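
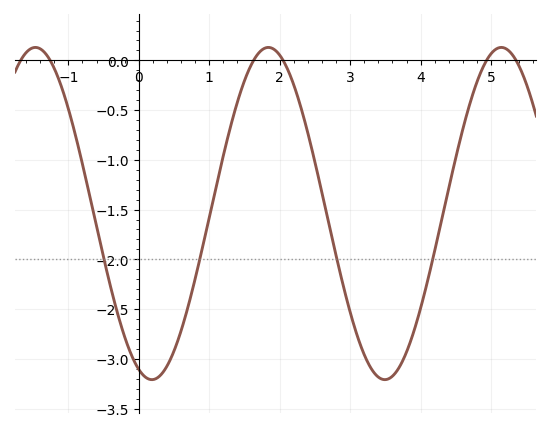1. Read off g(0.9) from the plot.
-1.9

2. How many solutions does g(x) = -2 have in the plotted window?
4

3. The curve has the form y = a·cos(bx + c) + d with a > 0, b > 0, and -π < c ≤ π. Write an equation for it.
y = 1.67cos(1.9x + 2.8) - 1.54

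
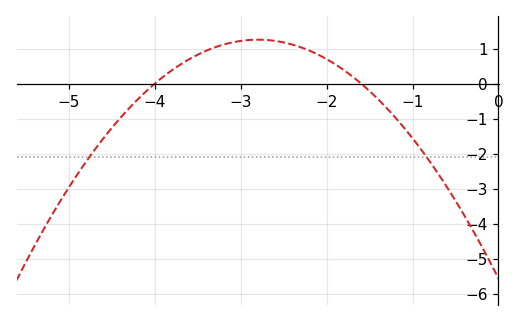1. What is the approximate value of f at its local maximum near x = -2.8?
1.25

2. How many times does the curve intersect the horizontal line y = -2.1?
2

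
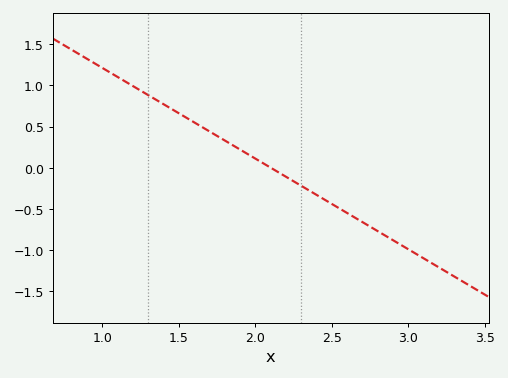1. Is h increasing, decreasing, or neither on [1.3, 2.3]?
decreasing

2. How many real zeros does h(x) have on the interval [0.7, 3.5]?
1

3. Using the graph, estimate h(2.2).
-0.1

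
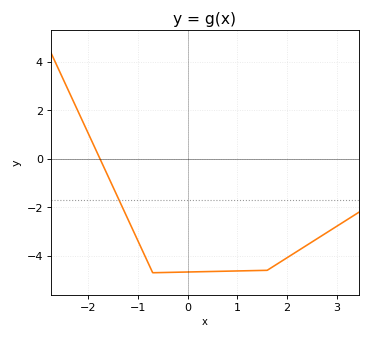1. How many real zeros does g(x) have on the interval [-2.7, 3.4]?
1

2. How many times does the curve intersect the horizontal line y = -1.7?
1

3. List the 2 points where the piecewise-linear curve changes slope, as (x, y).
(-0.7, -4.7); (1.6, -4.6)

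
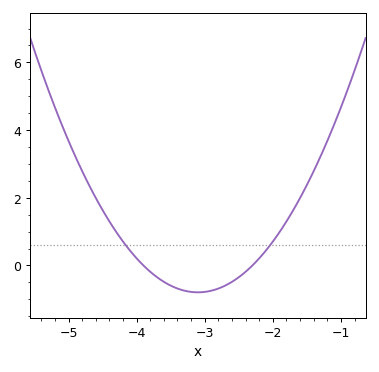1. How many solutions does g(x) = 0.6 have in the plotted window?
2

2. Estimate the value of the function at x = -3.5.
-0.595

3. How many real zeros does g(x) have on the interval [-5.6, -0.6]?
2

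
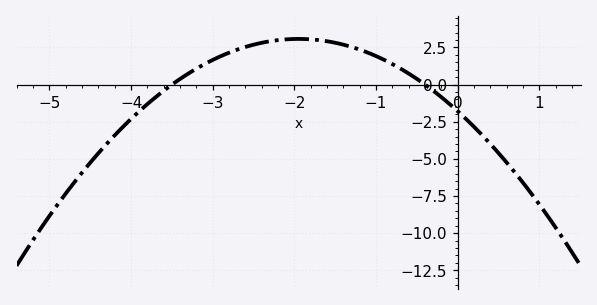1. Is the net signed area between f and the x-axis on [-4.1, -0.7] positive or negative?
positive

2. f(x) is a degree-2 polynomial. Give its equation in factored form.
y = -1.28(x + 3.5)(x + 0.4)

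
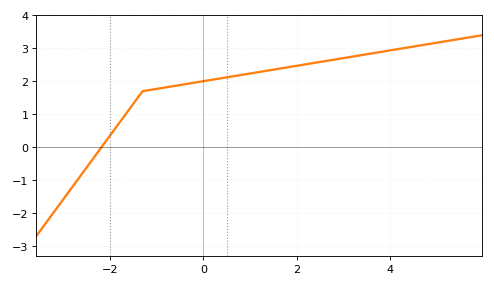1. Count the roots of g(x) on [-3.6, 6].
1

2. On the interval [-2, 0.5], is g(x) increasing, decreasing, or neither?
increasing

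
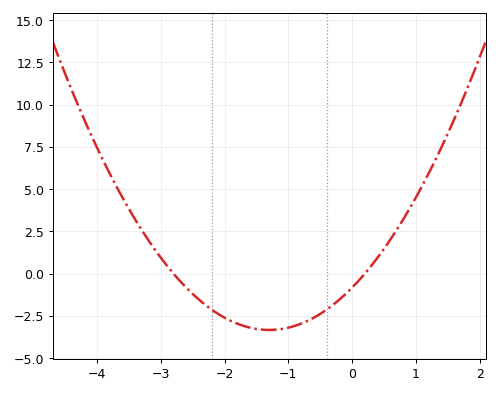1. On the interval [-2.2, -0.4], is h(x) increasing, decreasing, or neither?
neither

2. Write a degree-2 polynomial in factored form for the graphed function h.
y = 1.48(x + 2.8)(x - 0.2)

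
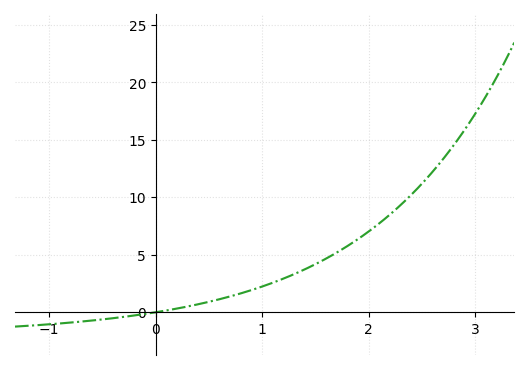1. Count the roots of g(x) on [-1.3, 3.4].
1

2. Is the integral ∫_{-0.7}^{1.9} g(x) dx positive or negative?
positive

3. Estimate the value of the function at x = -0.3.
-0.422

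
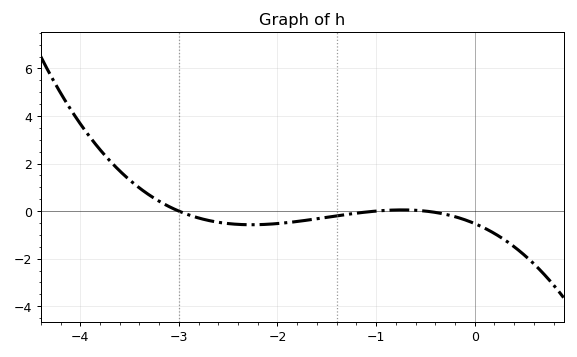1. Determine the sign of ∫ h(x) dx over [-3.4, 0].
negative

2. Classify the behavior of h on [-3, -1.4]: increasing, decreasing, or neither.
neither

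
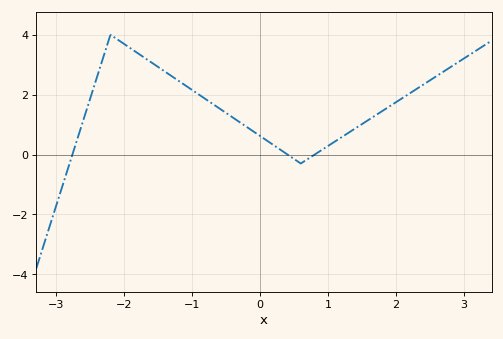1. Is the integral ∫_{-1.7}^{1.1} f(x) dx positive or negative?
positive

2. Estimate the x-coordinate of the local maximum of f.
-2.2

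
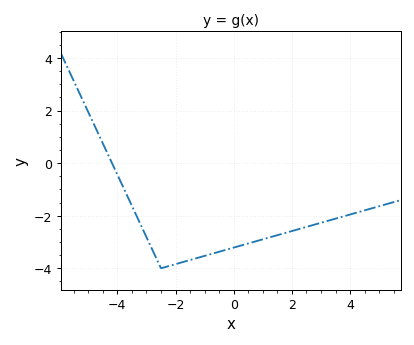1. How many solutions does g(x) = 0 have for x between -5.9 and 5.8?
1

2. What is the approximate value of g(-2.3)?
-3.94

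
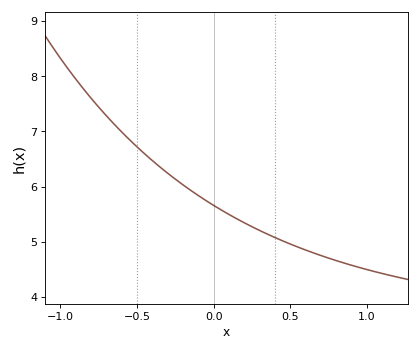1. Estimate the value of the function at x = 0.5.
4.96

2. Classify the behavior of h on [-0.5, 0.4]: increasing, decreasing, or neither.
decreasing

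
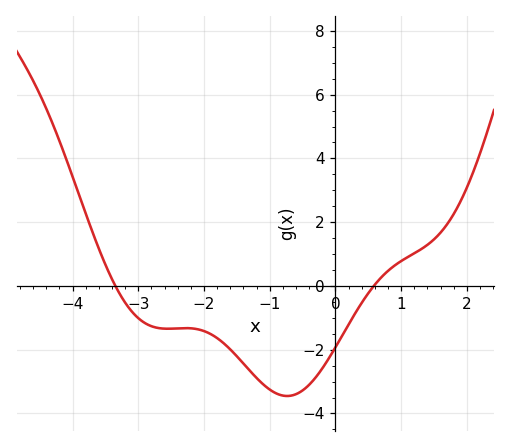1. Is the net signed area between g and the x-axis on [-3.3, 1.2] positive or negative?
negative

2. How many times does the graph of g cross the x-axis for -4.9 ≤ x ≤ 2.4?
2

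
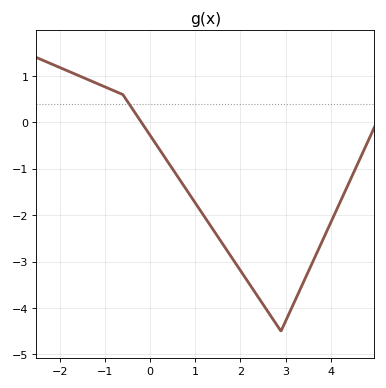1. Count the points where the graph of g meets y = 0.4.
1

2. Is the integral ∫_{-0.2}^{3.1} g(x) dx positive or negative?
negative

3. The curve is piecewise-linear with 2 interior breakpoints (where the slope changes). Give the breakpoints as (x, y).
(-0.6, 0.6); (2.9, -4.5)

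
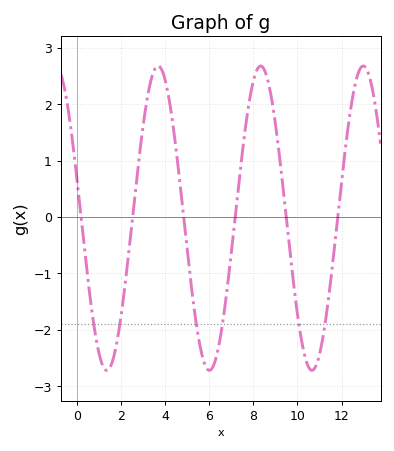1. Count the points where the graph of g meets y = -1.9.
6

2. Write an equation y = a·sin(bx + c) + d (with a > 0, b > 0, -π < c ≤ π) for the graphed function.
y = 2.7sin(1.4x + 2.9) - 0.02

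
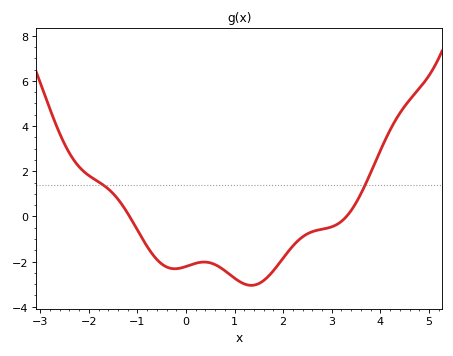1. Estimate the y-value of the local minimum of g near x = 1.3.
-3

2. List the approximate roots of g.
-1.2, 3.4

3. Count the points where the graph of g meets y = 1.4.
2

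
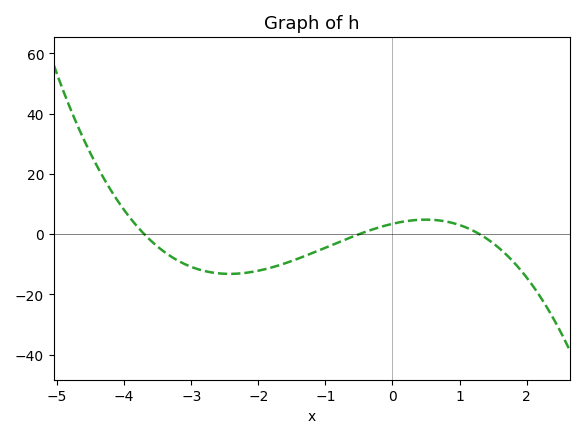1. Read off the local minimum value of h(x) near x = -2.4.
-14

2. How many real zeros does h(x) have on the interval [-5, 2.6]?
3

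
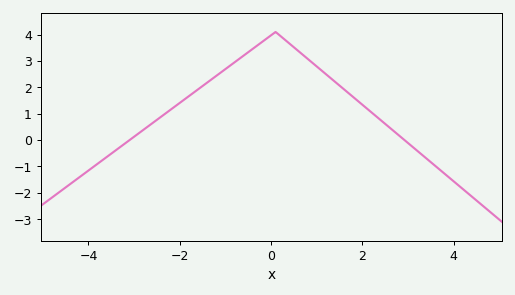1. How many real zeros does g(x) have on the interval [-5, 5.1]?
2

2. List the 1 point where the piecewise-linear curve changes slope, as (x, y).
(0.1, 4.1)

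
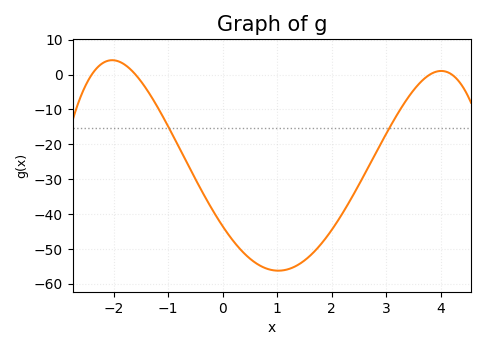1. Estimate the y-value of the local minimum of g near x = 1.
-56.2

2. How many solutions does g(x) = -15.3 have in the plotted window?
2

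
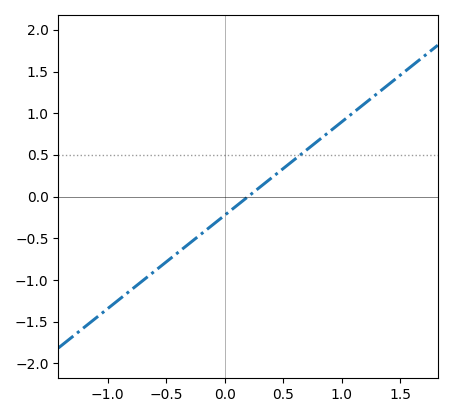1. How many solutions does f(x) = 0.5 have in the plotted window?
1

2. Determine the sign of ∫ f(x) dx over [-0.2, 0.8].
positive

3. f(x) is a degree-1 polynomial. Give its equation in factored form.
y = 1.12(x - 0.2)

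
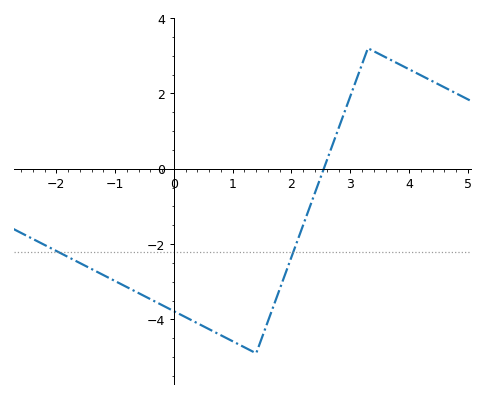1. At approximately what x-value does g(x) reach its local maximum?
3.4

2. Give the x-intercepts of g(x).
2.6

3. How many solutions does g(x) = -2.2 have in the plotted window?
2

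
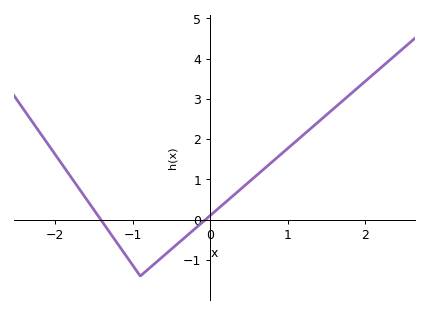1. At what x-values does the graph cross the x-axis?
-1.4, -0.1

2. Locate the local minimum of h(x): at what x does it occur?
-0.9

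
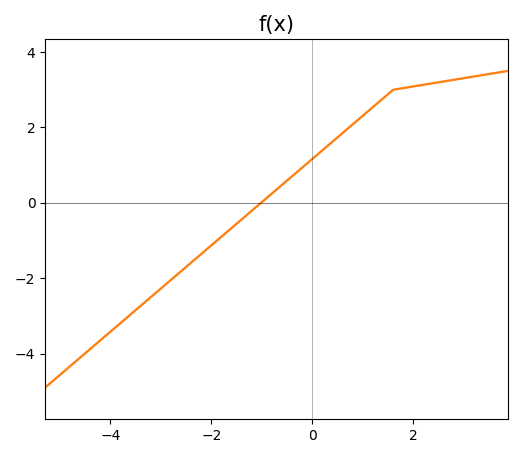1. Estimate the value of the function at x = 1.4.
2.8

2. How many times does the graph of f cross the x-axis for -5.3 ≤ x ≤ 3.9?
1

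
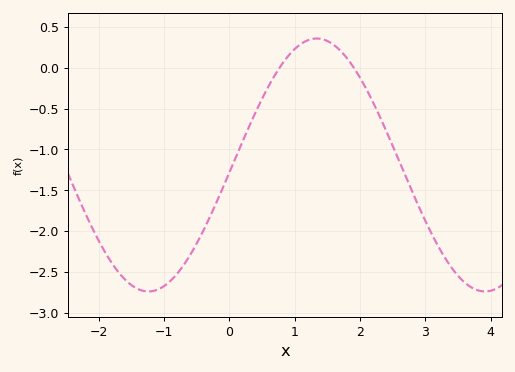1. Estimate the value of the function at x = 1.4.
0.355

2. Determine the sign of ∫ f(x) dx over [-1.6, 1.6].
negative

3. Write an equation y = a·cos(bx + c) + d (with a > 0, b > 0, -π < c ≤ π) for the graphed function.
y = 1.55cos(1.22x - 1.63) - 1.19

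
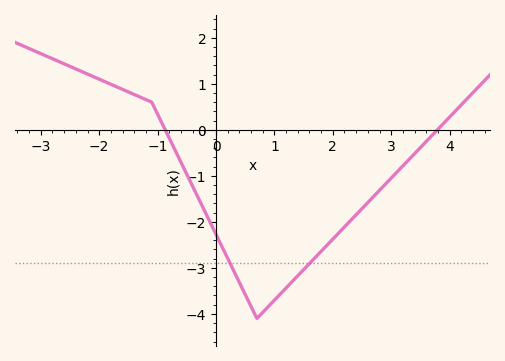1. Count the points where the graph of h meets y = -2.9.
2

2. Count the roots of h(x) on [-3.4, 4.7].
2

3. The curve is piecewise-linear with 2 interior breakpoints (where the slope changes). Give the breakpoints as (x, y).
(-1.1, 0.6); (0.7, -4.1)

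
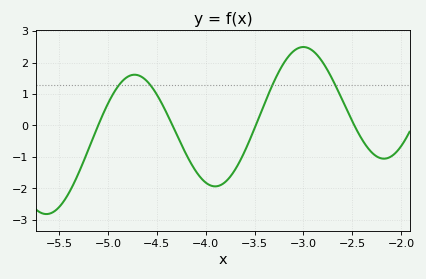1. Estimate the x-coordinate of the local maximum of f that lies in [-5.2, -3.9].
-4.73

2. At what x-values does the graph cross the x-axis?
-5.1, -4.34, -3.49, -2.48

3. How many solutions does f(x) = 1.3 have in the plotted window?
4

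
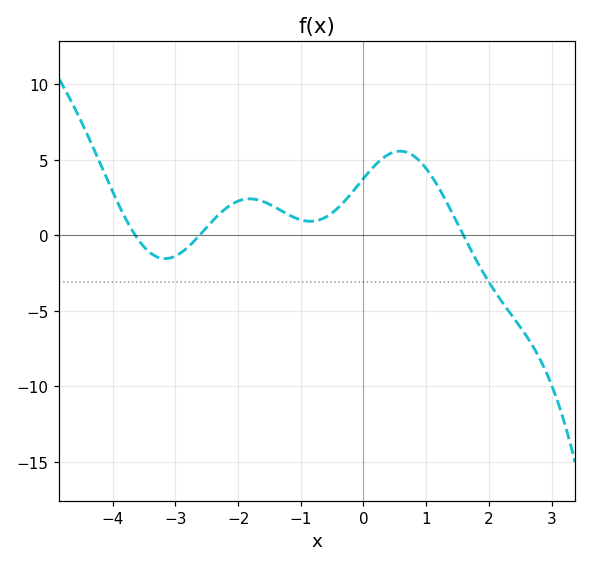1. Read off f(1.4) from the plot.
1.6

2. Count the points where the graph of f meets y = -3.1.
1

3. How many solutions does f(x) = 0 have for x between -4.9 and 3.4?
3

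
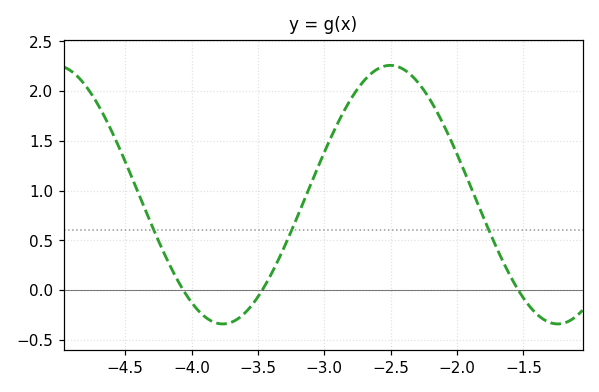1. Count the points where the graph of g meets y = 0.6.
3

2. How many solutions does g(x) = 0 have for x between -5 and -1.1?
3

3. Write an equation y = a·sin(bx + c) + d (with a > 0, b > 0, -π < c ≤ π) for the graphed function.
y = 1.3sin(2.5x + 1.5) + 0.96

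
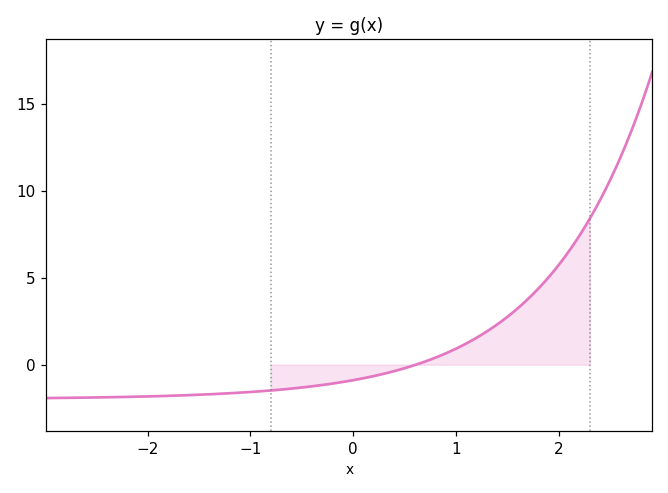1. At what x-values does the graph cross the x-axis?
0.6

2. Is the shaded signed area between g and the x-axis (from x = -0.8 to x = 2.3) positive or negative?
positive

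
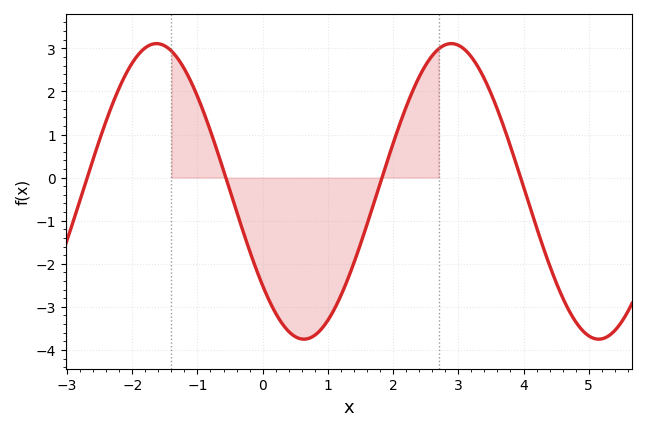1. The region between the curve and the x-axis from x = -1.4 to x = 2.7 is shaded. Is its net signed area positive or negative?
negative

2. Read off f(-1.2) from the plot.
2.52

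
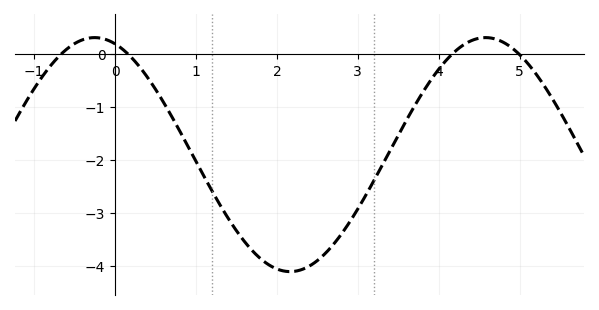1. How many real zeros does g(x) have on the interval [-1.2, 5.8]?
4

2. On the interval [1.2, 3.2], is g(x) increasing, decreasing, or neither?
neither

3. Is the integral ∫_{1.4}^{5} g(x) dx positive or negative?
negative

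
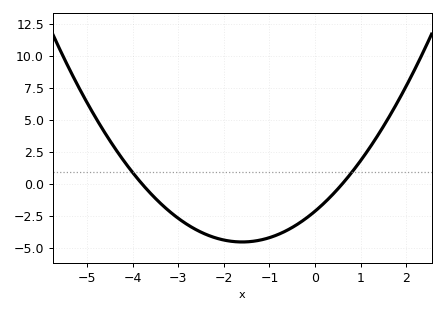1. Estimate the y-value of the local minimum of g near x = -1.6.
-4.6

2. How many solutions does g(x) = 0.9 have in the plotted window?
2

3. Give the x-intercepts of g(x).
-3.8, 0.6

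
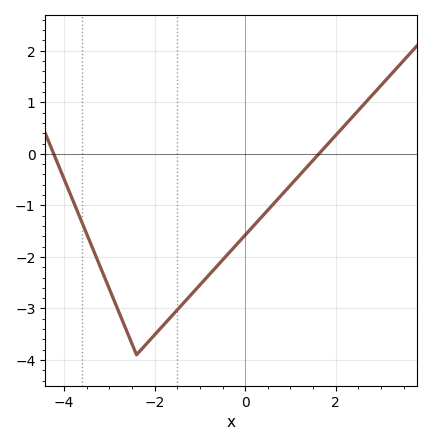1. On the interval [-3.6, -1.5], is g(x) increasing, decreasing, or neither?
neither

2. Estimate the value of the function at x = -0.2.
-1.8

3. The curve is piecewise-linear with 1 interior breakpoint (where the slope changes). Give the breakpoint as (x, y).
(-2.4, -3.9)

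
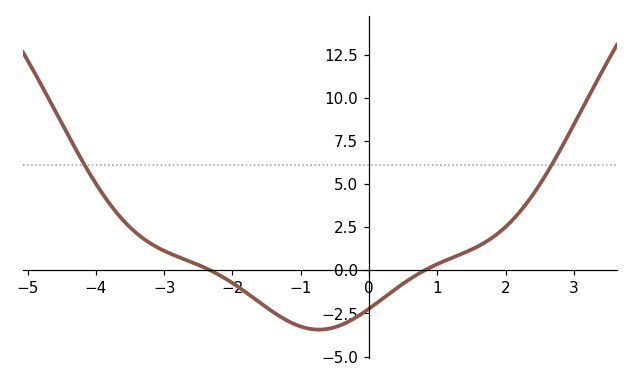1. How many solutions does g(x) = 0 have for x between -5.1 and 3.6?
2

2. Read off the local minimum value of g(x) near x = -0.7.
-3.44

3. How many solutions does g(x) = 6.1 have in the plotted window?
2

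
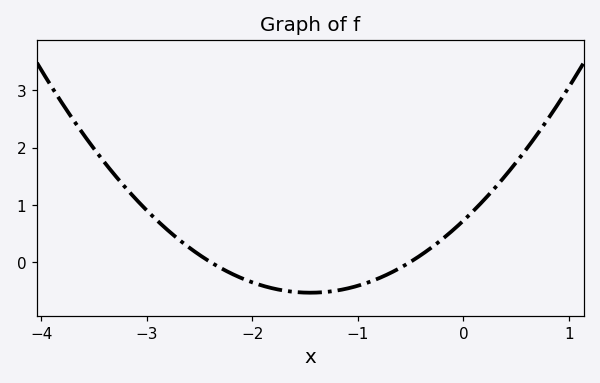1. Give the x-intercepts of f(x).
-2.4, -0.5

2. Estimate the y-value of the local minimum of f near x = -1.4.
-0.542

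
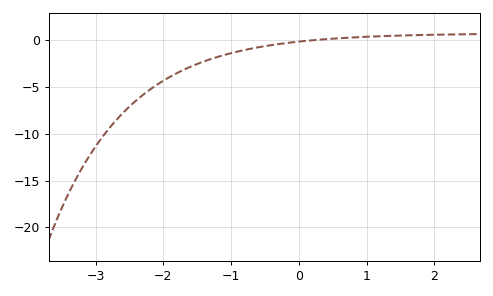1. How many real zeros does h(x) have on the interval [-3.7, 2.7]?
1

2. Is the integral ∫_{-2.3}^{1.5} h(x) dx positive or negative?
negative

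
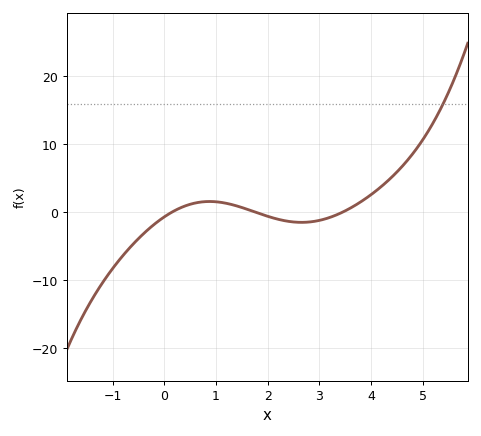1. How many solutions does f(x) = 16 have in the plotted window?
1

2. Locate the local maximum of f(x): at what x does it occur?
0.875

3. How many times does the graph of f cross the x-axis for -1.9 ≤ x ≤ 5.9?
3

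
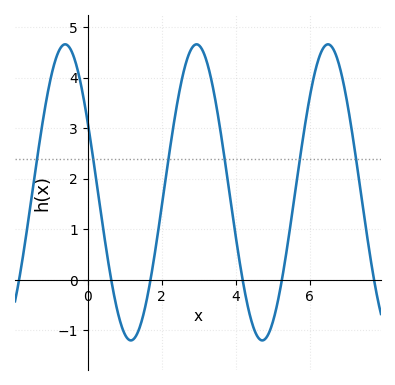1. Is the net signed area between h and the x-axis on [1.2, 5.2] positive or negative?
positive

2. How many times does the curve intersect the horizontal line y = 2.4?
6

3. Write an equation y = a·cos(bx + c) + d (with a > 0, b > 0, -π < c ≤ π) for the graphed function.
y = 2.93cos(1.77x + 1.07) + 1.73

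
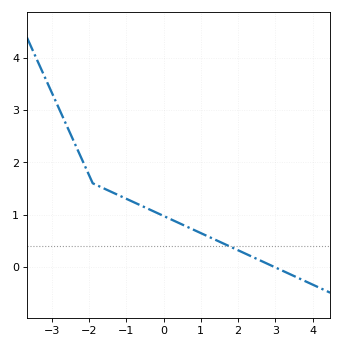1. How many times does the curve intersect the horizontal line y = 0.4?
1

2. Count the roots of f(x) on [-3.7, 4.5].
1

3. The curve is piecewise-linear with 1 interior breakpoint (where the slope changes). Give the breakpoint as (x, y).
(-1.9, 1.6)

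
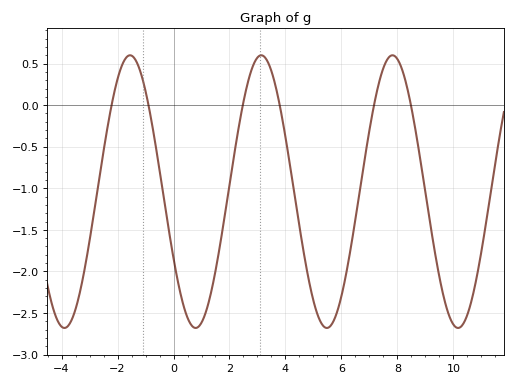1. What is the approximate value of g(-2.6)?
-0.75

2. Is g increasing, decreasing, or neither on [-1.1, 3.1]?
neither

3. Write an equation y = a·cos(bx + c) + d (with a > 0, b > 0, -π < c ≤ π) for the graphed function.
y = 1.64cos(1.3x + 2.1) - 1.04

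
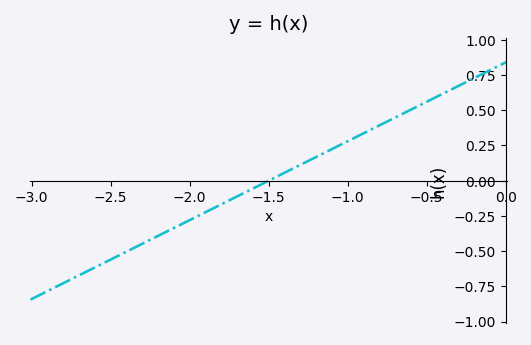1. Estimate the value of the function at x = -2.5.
-0.56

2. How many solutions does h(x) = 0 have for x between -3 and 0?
1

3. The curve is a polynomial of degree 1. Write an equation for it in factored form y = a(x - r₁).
y = 0.56(x + 1.5)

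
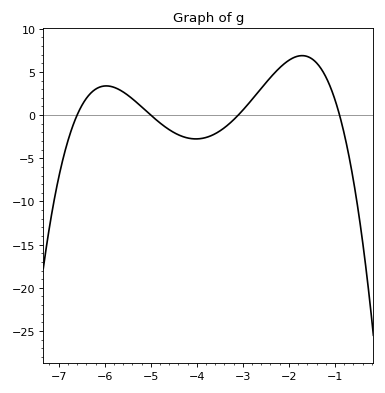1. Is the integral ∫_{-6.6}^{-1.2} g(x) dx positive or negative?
positive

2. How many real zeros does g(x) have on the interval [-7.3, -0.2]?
4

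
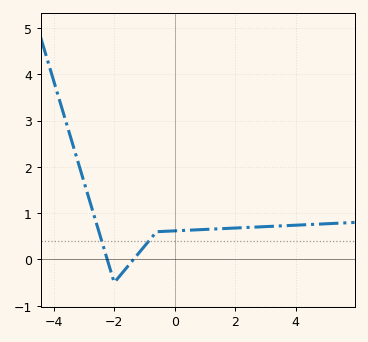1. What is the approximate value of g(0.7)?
0.6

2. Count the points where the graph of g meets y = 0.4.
2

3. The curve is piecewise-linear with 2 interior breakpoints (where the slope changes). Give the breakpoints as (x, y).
(-2, -0.5); (-0.6, 0.6)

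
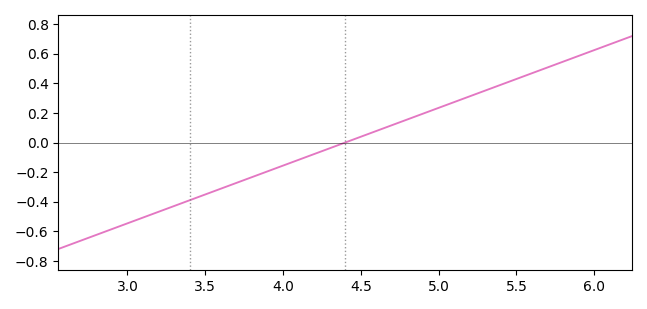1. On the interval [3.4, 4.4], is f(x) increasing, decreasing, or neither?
increasing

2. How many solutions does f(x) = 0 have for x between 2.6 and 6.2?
1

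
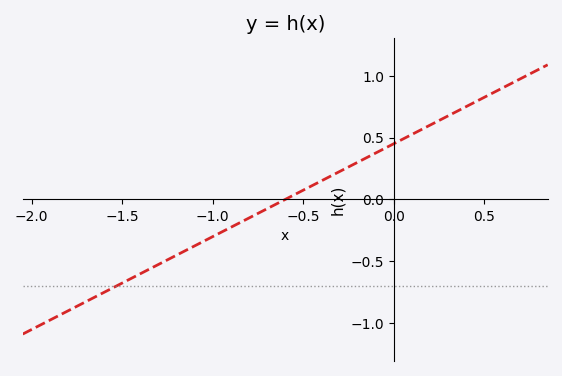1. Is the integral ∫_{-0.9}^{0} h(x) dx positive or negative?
positive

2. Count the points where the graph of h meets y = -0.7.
1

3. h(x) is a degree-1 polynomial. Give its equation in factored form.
y = 0.75(x + 0.6)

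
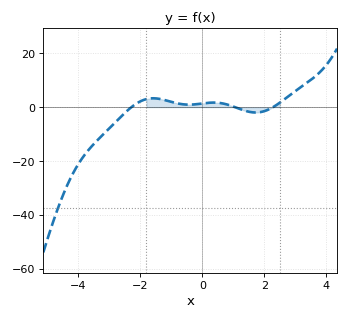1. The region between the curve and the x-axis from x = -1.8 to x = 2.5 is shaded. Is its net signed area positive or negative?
positive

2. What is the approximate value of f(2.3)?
0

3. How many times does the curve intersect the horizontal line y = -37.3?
1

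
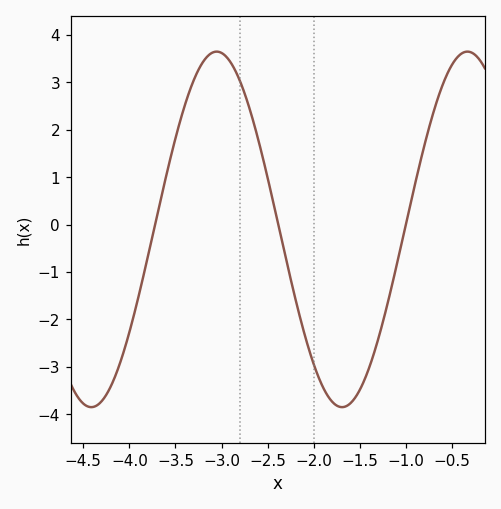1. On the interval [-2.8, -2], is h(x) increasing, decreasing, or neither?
decreasing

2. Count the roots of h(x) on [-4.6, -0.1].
3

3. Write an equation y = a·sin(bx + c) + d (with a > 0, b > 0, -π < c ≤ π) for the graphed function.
y = 3.75sin(2.3x + 2.3) - 0.1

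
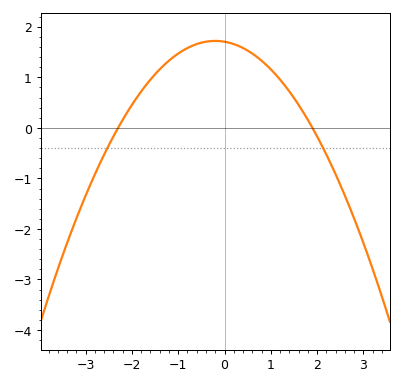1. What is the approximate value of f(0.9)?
1.2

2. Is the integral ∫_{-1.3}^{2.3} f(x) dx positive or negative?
positive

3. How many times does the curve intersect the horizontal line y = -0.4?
2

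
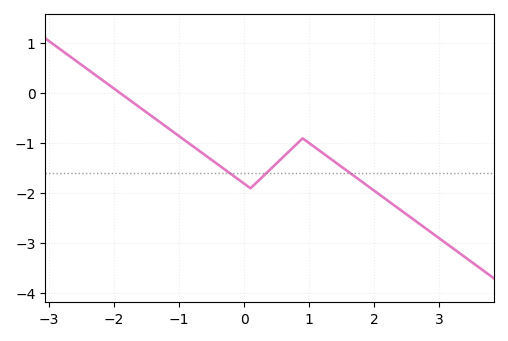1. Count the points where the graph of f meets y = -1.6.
3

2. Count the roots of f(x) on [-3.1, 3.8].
1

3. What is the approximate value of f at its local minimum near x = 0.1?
-1.9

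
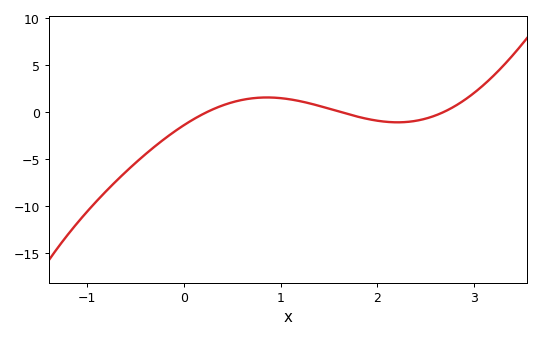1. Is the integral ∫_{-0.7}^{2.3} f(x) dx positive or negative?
negative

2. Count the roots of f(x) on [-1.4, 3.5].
3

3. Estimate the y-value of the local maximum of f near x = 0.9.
1.5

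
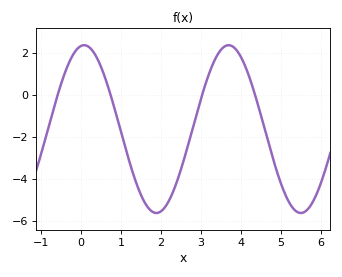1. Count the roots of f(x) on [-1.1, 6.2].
4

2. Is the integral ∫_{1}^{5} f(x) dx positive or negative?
negative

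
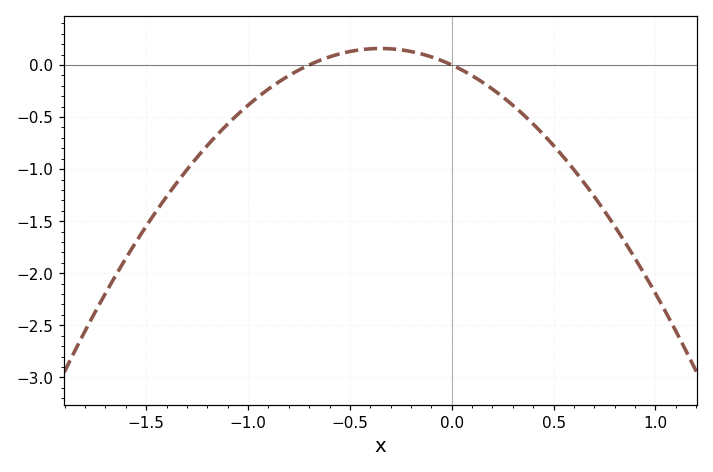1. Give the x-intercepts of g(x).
-0.7, 0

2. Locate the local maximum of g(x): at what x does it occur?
-0.35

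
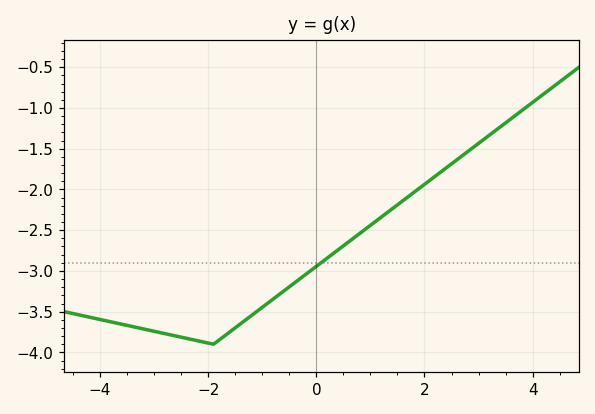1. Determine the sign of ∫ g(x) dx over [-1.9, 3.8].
negative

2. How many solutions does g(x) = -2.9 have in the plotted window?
1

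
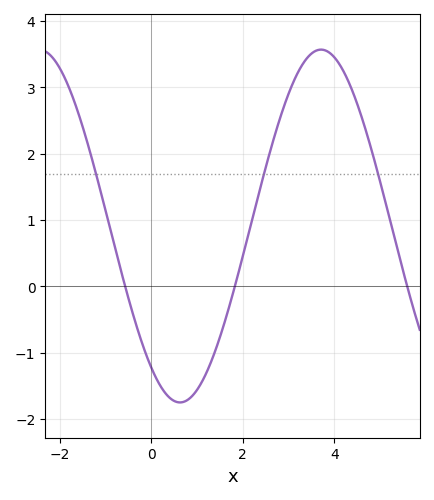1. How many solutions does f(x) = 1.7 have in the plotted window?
3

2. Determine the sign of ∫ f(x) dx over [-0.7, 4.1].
positive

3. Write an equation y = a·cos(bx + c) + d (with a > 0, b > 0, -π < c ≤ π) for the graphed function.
y = 2.66cos(1x + 2.5) + 0.91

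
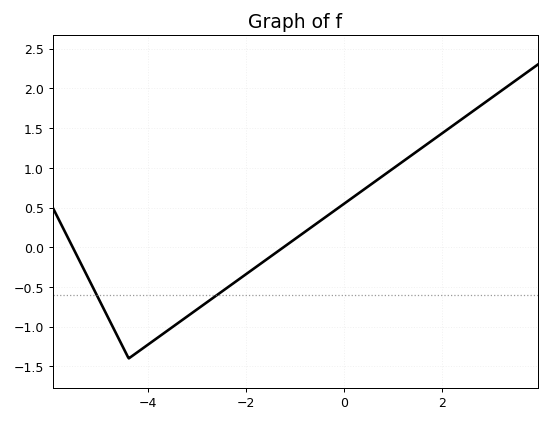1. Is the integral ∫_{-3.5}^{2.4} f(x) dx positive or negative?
positive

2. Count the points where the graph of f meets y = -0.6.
2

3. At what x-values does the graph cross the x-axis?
-5.54, -1.24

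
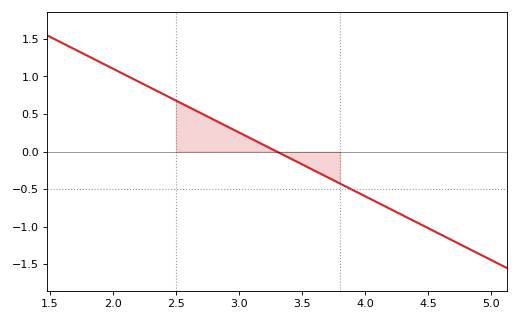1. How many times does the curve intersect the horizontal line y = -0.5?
1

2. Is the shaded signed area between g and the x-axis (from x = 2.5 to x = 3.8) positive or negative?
positive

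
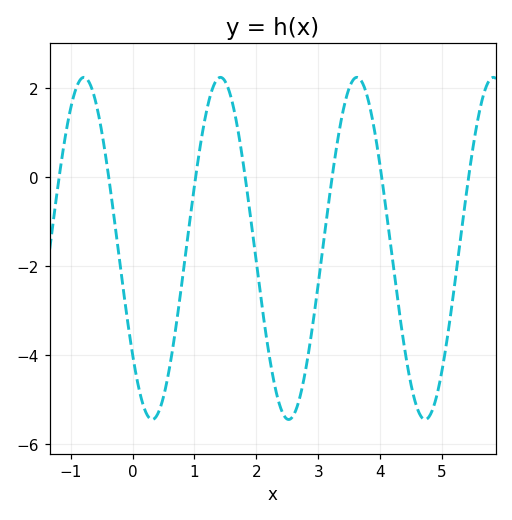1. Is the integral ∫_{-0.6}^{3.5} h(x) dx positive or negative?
negative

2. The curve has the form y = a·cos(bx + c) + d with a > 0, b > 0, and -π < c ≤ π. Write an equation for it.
y = 3.84cos(2.9x + 2.2) - 1.6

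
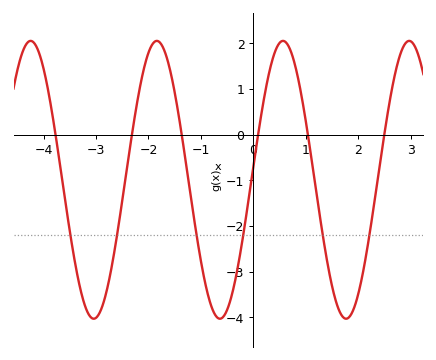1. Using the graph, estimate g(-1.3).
-0.5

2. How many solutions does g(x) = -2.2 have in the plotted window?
6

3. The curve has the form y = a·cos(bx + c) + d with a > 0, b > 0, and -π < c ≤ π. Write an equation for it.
y = 3.04cos(2.6x - 1.5) - 0.99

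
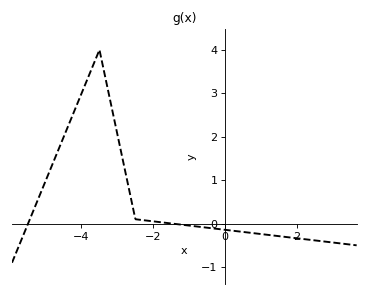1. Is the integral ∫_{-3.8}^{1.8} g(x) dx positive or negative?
positive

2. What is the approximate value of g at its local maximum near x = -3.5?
4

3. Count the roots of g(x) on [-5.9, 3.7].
2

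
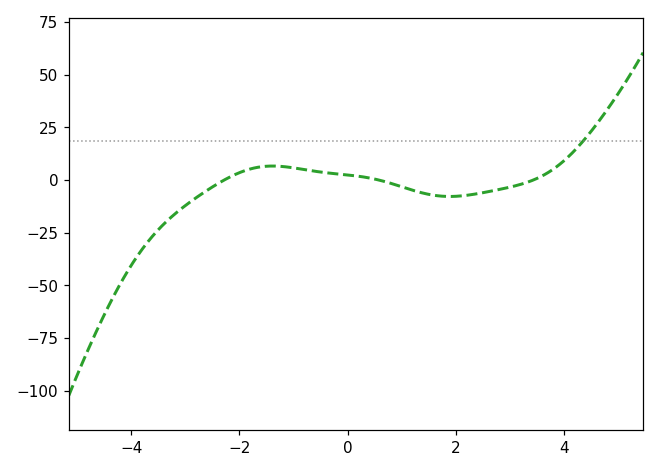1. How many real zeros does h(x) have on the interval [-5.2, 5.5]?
3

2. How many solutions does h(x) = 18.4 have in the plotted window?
1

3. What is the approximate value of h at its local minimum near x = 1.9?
-7.85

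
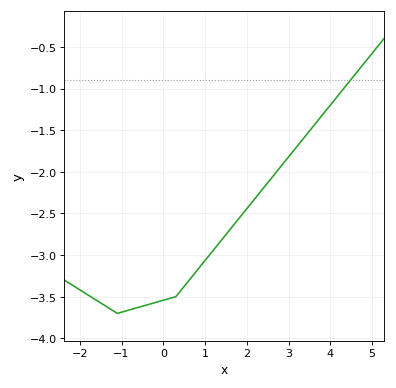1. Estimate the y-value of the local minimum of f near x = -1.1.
-3.7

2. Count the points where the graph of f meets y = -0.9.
1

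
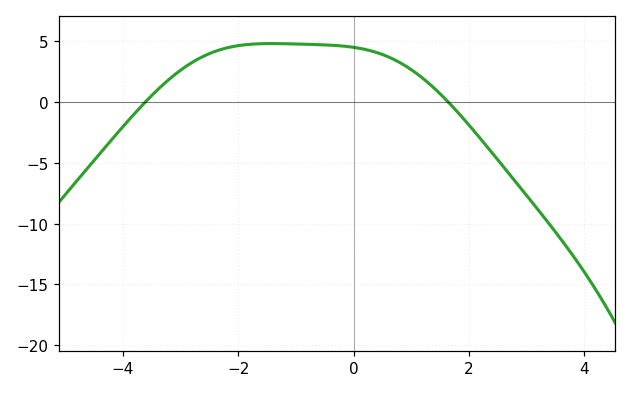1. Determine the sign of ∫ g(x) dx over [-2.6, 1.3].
positive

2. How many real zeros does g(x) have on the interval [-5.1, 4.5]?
2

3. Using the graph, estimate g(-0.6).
4.5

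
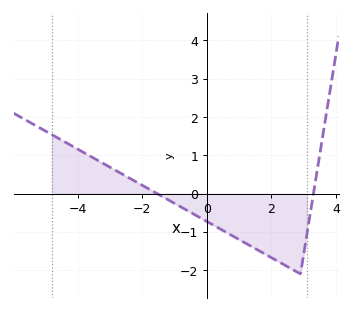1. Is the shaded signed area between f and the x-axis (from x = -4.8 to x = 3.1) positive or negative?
negative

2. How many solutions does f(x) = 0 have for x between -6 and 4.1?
2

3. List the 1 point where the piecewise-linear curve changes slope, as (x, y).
(2.9, -2.1)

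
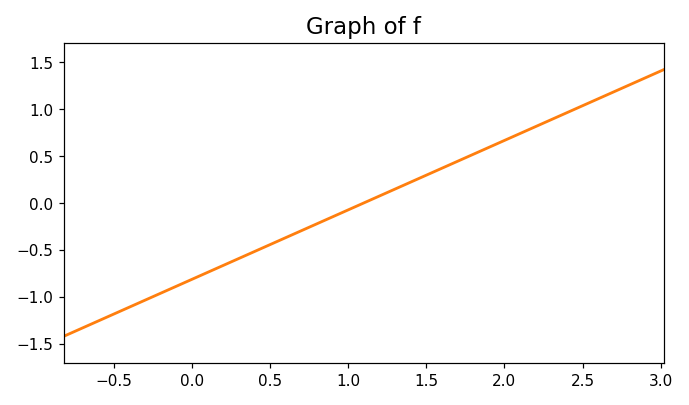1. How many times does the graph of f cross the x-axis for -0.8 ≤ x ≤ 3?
1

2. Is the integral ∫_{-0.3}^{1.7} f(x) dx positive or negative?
negative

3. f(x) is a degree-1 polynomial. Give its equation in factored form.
y = 0.74(x - 1.1)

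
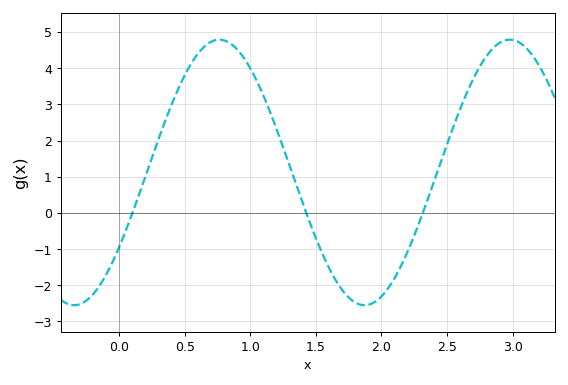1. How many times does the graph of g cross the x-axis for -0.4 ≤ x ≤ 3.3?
3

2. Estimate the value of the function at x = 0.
-1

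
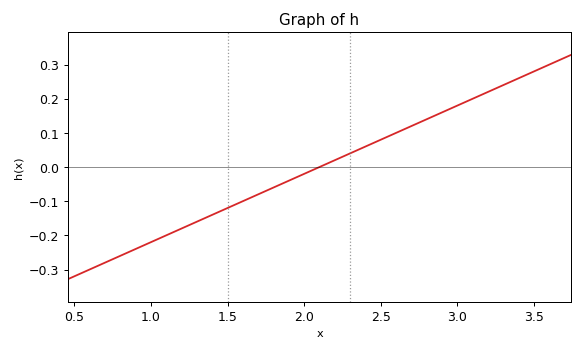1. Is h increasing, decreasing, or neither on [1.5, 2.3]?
increasing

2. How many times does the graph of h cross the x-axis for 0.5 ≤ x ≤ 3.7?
1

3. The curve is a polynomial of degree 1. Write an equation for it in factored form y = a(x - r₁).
y = 0.2(x - 2.1)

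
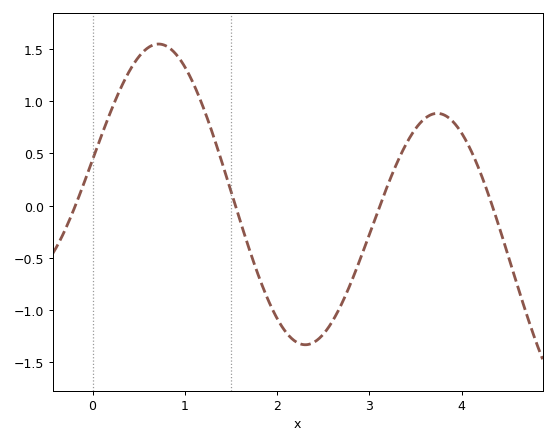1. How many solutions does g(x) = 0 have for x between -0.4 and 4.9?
4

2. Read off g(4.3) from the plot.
0.081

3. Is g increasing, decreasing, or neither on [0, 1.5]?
neither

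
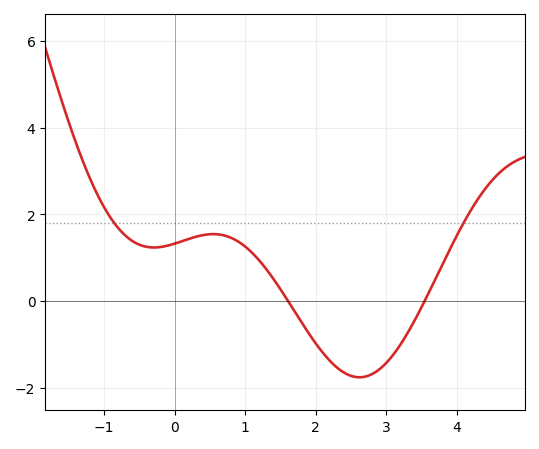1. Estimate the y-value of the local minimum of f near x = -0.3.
1.24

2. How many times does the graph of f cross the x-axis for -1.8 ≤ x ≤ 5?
2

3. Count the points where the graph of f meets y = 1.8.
2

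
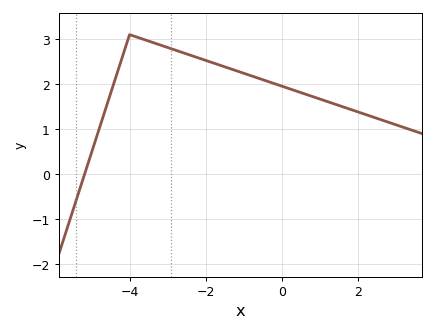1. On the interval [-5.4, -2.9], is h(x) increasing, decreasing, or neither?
neither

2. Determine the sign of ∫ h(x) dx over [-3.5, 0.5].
positive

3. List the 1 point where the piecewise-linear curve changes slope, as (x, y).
(-4, 3.1)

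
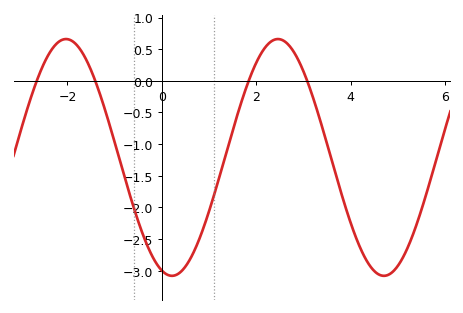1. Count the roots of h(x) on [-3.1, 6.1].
4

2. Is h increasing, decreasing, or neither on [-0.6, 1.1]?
neither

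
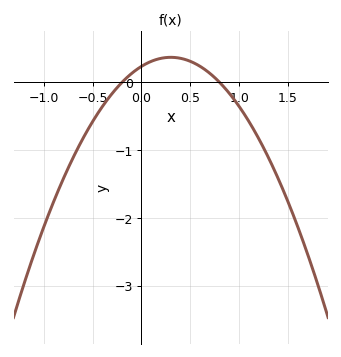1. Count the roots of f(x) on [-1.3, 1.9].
2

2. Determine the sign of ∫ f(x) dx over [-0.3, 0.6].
positive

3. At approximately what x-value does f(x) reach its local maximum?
0.3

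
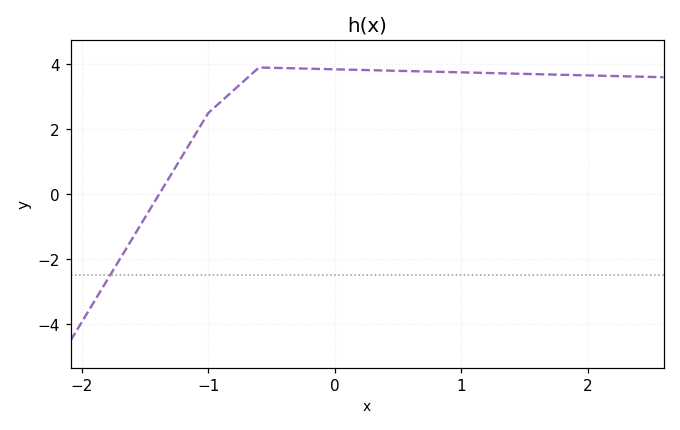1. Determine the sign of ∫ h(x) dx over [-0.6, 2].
positive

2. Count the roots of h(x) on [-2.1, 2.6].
1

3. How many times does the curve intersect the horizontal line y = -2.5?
1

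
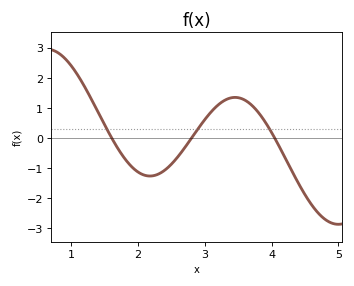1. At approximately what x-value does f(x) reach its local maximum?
3.5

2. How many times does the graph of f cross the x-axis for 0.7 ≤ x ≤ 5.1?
3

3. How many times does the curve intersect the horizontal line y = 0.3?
3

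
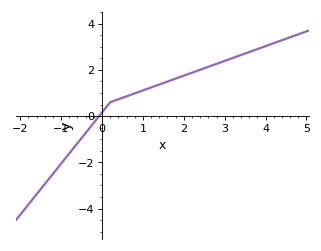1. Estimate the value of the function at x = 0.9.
1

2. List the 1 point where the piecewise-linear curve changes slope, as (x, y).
(0.2, 0.6)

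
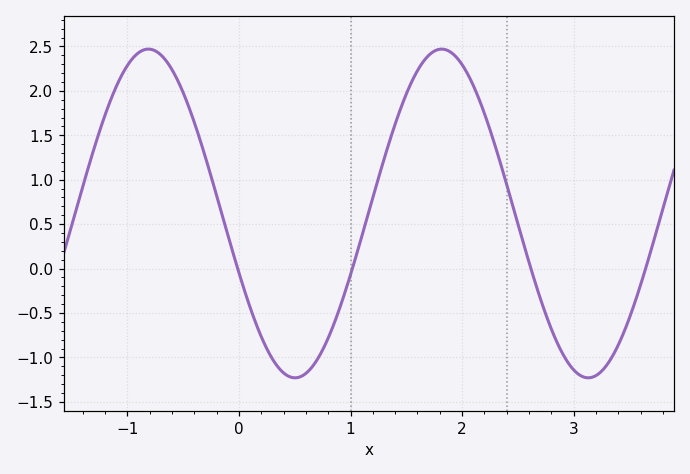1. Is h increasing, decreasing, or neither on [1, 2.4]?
neither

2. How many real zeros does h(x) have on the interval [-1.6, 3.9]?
4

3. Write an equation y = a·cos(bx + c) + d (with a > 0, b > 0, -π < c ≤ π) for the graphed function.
y = 1.85cos(2.4x + 1.9) + 0.62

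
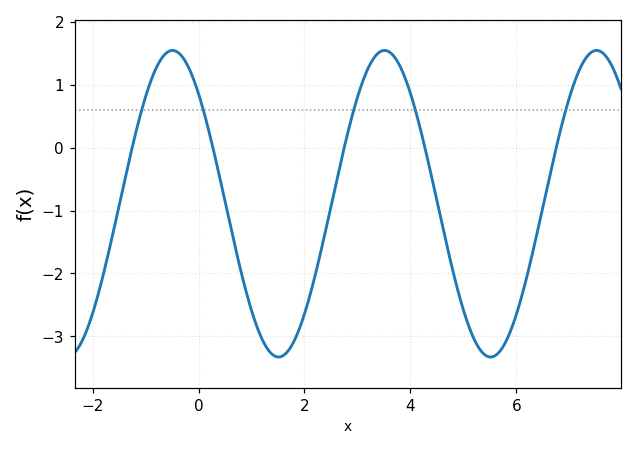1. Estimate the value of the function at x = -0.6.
1.5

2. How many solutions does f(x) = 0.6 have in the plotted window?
5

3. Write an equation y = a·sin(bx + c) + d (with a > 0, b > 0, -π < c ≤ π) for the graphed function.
y = 2.44sin(1.6x + 2.3) - 0.89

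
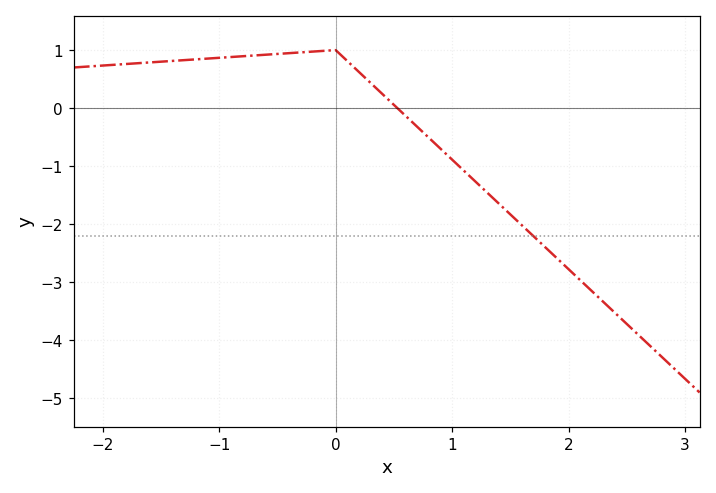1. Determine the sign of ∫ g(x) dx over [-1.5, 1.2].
positive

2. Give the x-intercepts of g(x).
0.53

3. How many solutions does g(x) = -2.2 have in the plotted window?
1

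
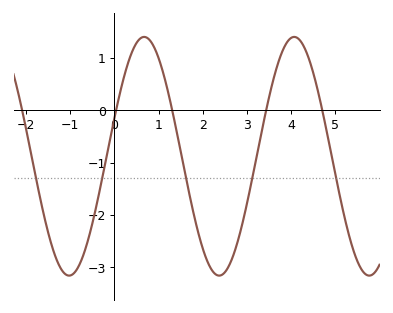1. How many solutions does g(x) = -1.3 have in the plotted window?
5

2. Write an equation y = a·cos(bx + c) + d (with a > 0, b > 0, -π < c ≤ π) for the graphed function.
y = 2.28cos(1.9x - 1.2) - 0.88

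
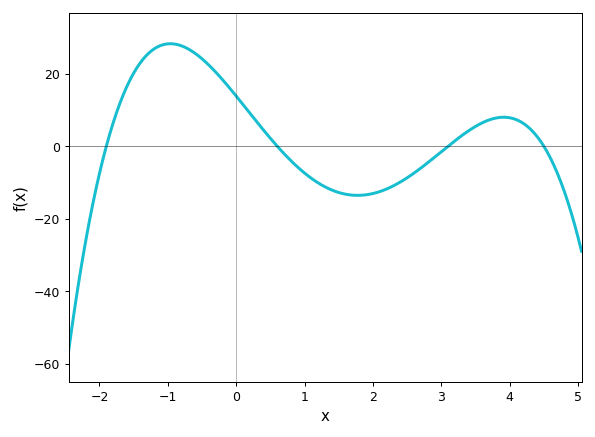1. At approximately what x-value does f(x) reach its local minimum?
1.78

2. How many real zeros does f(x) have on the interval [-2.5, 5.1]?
4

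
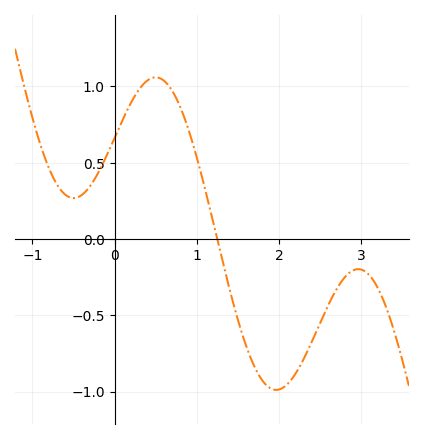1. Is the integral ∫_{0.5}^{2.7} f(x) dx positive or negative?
negative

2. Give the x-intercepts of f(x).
1.25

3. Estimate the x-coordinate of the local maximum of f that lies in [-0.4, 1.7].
0.499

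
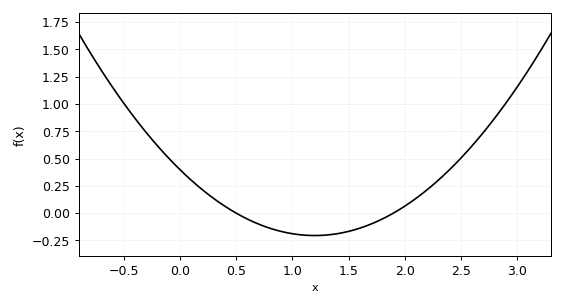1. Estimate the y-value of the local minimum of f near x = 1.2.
-0.206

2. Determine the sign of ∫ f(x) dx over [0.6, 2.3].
negative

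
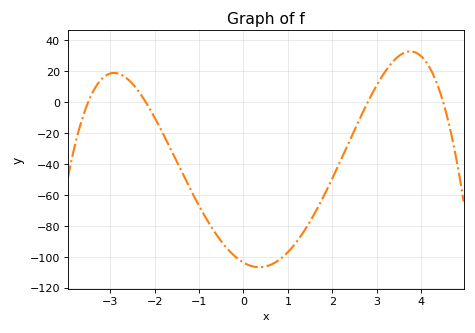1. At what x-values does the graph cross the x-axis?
-3.6, -2.2, 2.8, 4.6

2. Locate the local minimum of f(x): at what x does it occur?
0.4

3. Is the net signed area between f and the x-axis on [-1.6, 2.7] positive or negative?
negative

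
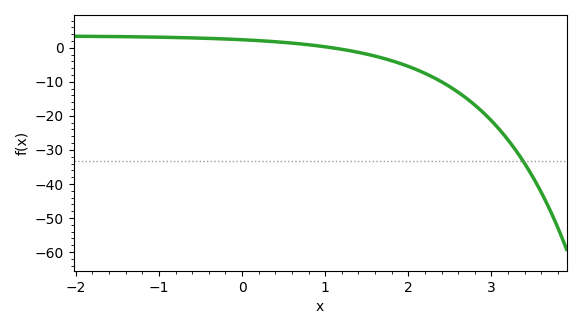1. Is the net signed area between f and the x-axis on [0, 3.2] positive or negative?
negative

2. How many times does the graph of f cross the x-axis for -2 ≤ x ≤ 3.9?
1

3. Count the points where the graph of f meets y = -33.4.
1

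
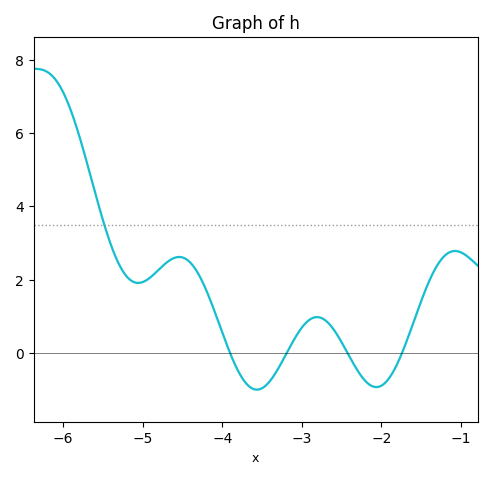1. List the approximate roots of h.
-3.9, -3.2, -2.4, -1.7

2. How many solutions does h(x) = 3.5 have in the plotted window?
1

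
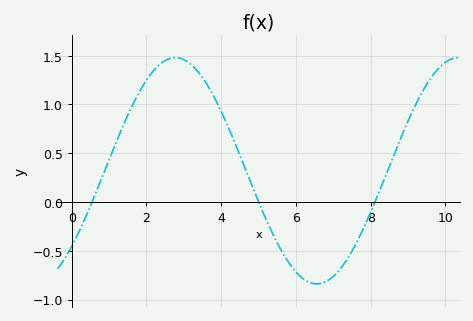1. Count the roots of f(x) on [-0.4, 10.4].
3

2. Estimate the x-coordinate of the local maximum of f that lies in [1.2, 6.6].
2.8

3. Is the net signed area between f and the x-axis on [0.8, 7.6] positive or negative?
positive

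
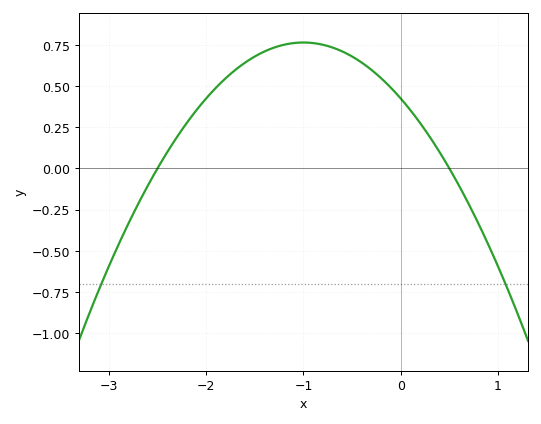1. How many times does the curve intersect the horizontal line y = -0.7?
2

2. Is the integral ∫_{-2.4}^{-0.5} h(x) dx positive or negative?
positive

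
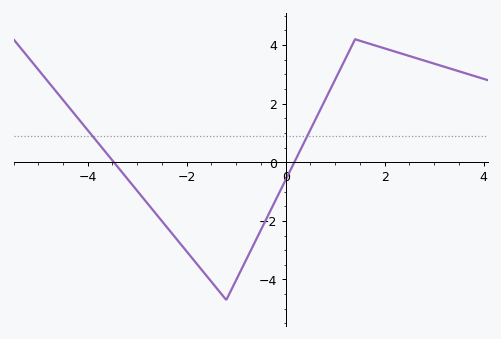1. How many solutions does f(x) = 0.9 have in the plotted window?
2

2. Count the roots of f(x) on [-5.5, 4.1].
2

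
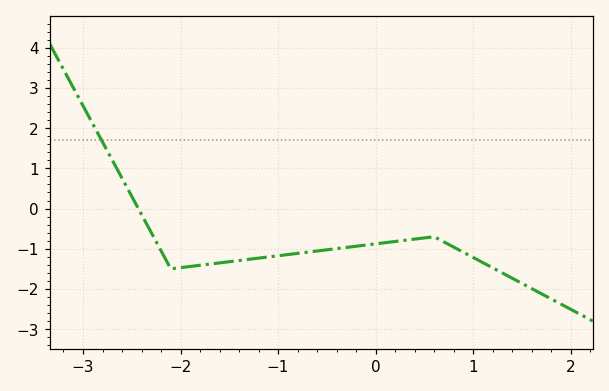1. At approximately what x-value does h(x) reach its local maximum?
0.6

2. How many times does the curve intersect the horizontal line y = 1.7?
1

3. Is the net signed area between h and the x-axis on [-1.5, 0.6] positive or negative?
negative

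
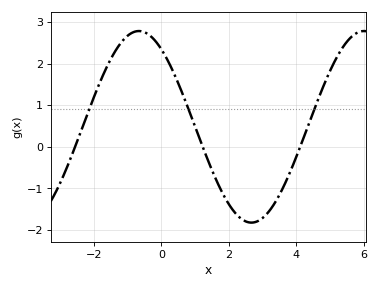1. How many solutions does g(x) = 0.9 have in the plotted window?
3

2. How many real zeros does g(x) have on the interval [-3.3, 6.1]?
3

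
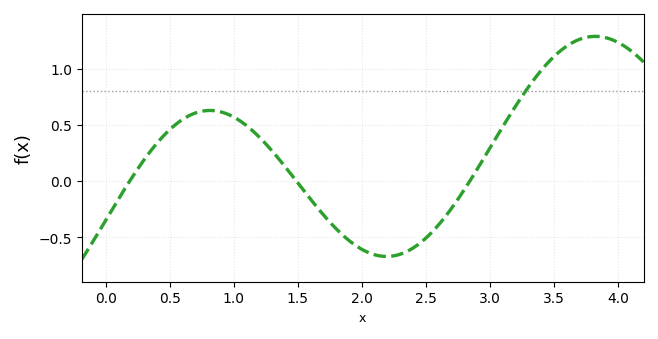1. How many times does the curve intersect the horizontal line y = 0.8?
1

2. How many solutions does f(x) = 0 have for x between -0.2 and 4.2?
3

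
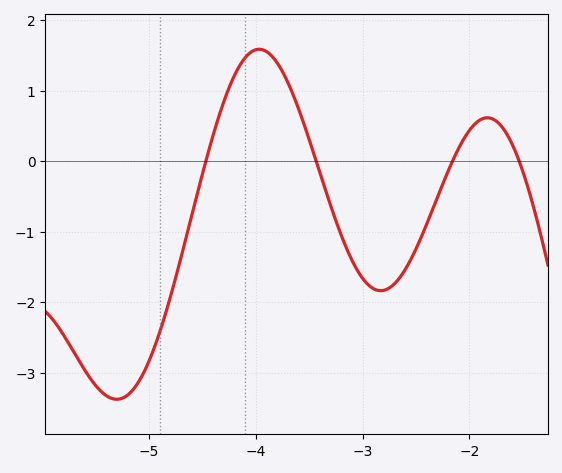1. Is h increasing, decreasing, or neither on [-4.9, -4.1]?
increasing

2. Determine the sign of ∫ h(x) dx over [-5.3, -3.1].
negative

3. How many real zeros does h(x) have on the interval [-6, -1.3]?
4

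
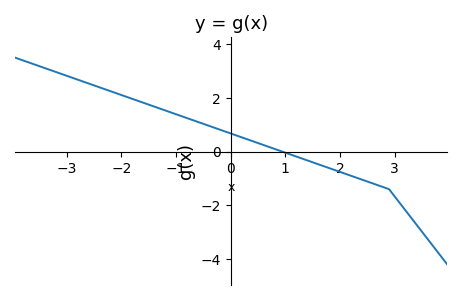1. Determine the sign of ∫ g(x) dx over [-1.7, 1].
positive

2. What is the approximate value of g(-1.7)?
1.8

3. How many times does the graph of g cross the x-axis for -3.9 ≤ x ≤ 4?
1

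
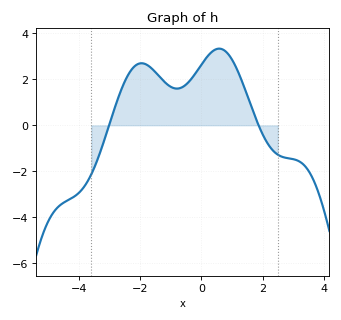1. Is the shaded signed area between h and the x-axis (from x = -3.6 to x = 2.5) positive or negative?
positive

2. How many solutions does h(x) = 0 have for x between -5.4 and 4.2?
2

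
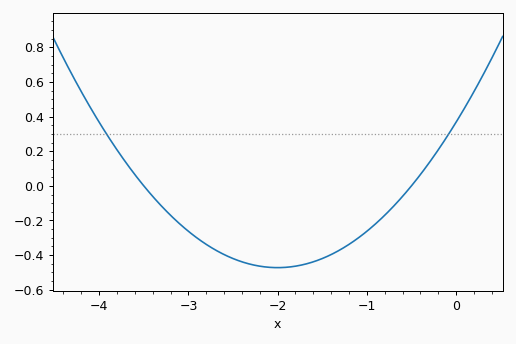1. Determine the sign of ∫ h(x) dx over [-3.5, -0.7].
negative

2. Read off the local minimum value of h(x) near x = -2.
-0.48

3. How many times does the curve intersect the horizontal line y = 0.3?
2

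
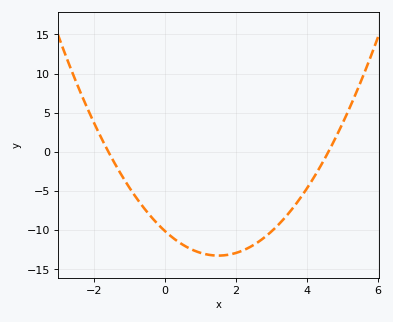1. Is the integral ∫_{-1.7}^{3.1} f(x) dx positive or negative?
negative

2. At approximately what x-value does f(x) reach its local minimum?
1.5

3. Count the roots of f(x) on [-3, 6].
2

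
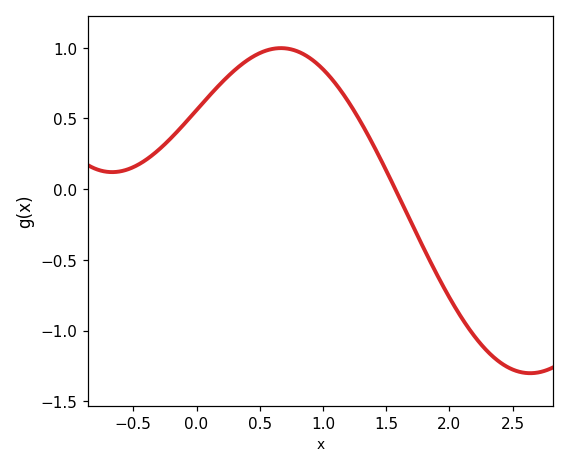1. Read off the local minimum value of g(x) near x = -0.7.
0.121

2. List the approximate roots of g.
1.57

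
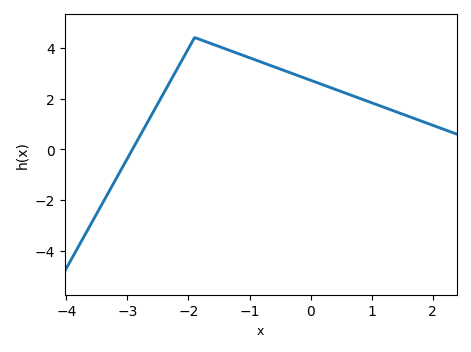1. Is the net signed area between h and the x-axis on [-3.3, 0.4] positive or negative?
positive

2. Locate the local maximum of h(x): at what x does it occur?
-1.9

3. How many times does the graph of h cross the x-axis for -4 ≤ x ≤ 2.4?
1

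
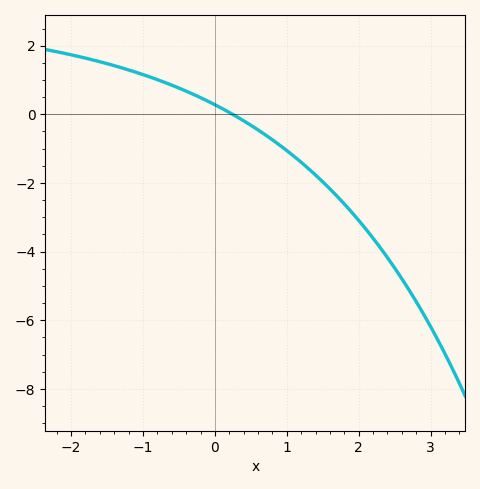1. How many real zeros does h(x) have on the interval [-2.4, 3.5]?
1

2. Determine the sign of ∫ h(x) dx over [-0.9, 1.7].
negative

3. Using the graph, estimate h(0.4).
-0.188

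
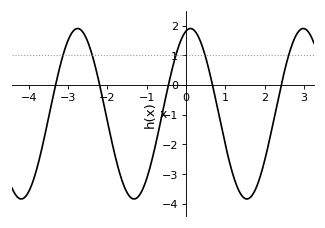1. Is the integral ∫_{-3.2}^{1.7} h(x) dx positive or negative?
negative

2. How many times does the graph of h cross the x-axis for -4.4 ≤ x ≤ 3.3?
5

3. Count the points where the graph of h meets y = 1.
5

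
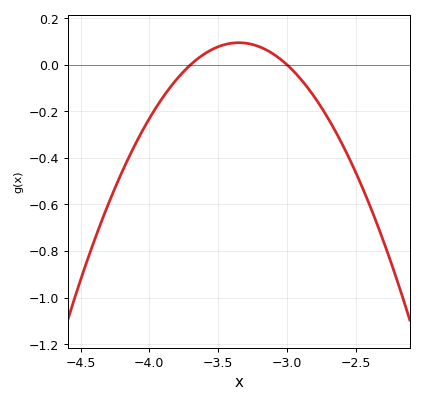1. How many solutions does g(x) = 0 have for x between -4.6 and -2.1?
2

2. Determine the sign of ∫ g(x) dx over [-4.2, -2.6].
negative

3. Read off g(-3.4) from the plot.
0.1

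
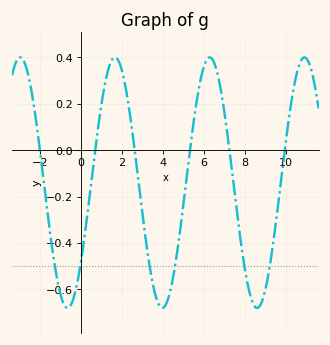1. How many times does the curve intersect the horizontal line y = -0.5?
6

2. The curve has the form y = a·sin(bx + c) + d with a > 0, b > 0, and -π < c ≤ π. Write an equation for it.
y = 0.54sin(1.36x - 0.7) - 0.14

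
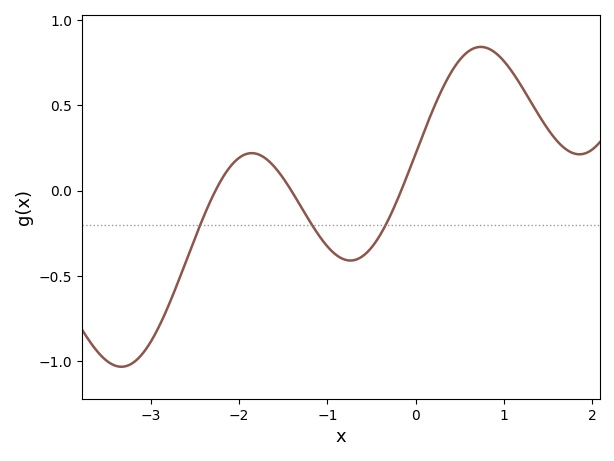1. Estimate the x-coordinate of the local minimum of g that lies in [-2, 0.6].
-0.7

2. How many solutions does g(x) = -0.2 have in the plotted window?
3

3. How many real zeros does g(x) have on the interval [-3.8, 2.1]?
3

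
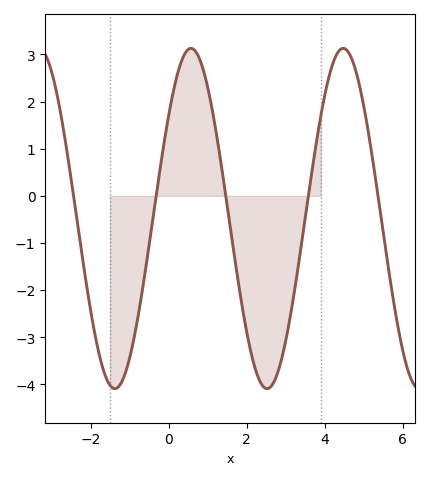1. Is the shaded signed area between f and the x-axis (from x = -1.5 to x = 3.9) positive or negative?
negative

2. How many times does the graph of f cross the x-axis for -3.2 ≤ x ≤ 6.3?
5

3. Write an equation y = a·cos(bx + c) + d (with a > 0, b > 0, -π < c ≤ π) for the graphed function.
y = 3.61cos(1.61x - 0.922) - 0.48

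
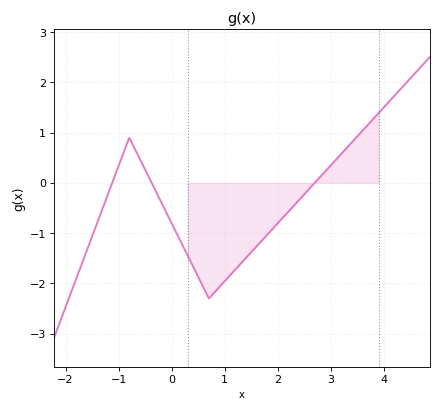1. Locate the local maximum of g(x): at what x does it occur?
-0.8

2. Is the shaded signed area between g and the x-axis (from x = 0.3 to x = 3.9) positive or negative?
negative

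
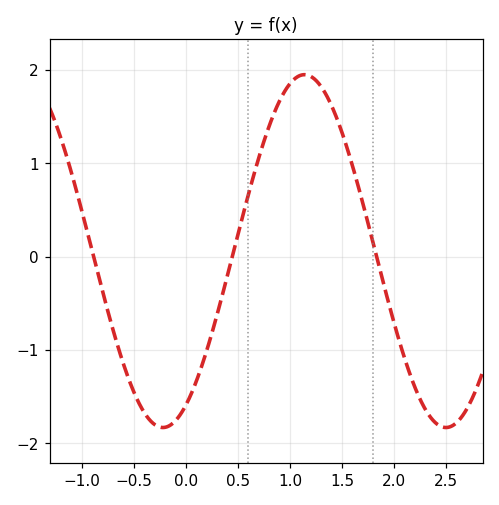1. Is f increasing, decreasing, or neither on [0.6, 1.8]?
neither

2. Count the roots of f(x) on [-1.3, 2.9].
3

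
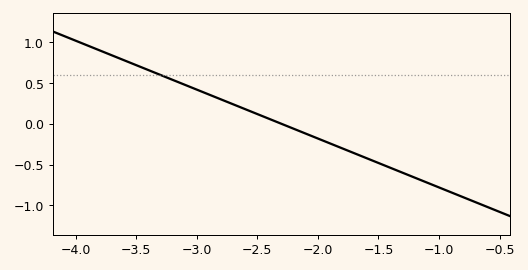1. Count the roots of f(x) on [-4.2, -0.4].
1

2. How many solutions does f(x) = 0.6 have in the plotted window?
1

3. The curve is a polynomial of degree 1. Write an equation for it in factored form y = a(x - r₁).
y = -0.6(x + 2.3)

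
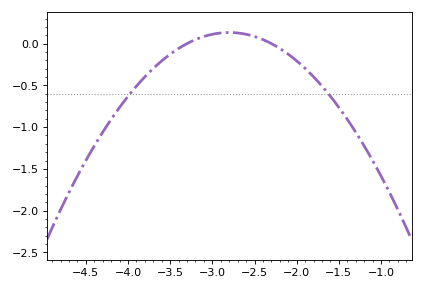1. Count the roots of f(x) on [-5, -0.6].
2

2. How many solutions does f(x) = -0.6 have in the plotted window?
2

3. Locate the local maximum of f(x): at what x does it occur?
-2.8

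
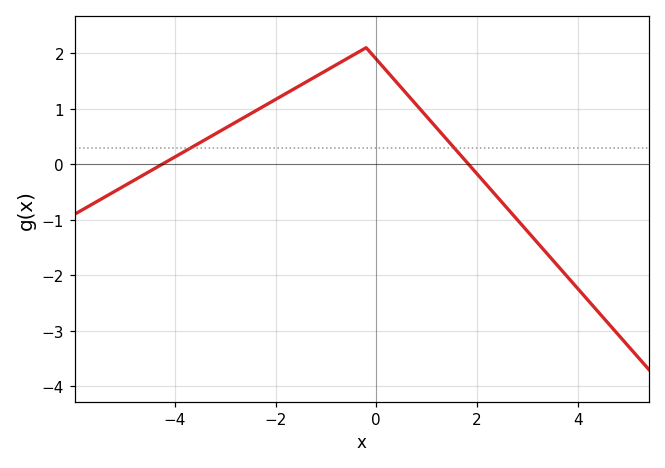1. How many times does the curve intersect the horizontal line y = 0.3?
2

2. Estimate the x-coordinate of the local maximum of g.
-0.2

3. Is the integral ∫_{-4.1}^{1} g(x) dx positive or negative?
positive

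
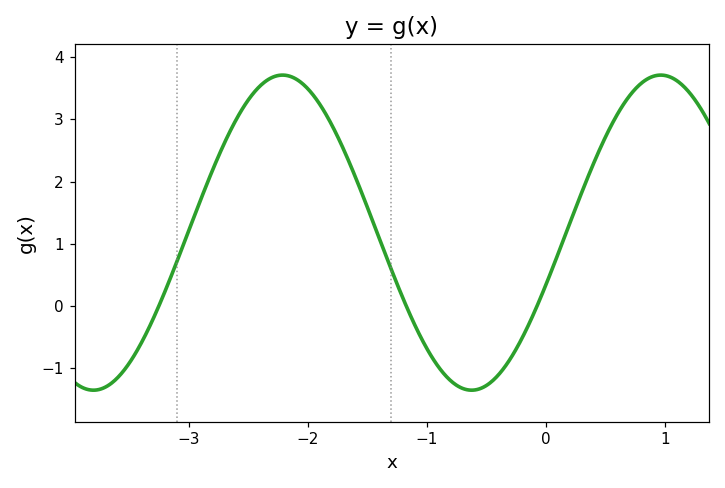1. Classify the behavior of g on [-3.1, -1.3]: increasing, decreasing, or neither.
neither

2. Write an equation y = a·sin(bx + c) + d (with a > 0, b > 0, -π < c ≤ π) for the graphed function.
y = 2.53sin(1.98x - 0.332) + 1.18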